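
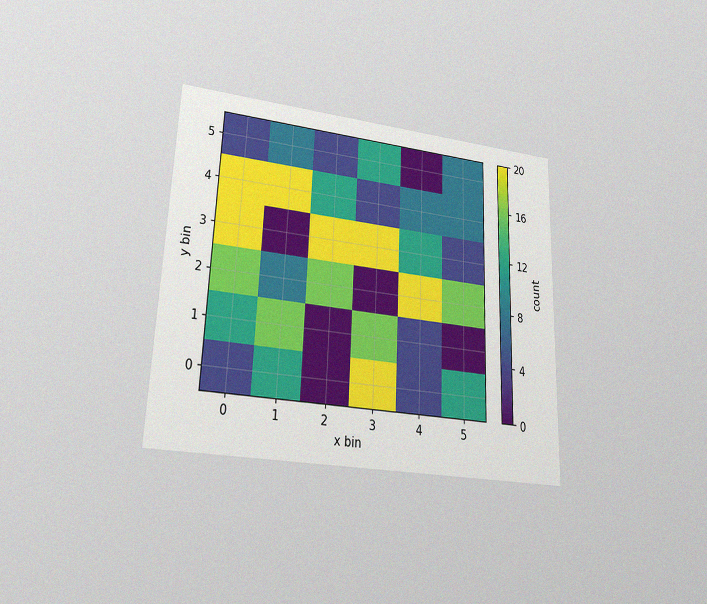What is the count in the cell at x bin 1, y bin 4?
The chart is tilted about 2° clockwise and viewed at a slight angle, with some photo noise. Matching the cell (1, 4) against the colorbar gives 20.

20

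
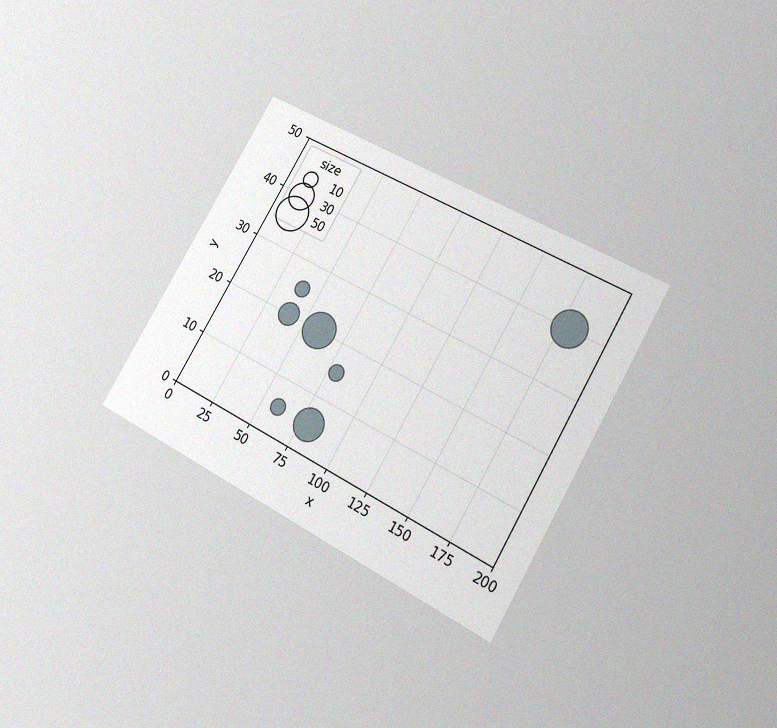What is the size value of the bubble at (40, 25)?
10

The chart is tilted about 31° clockwise and viewed at a slight angle, with some photo noise. Matching the bubble at (40, 25) against the size legend gives 10.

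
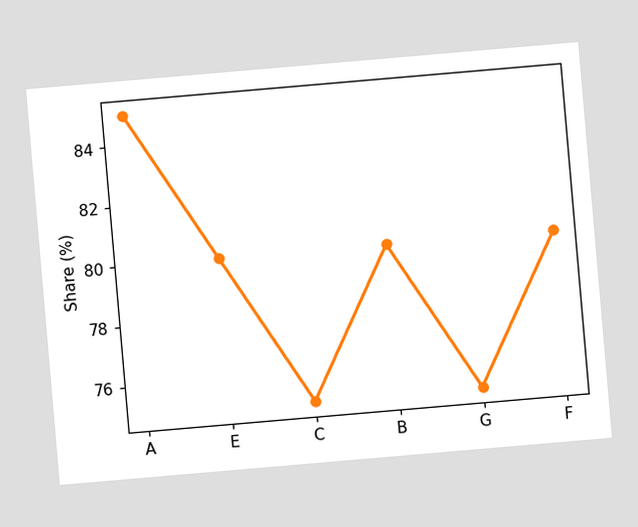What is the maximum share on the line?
The chart is tilted about 5° counter-clockwise. The highest point is at A, and reading across to the y-axis gives 85%.

85%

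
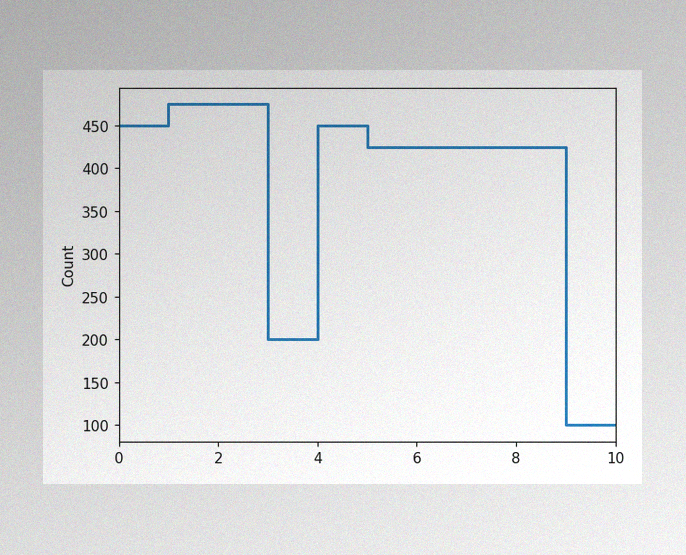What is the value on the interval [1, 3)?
475

The image has some photo noise and uneven lighting. On [1, 3) the step sits at 475.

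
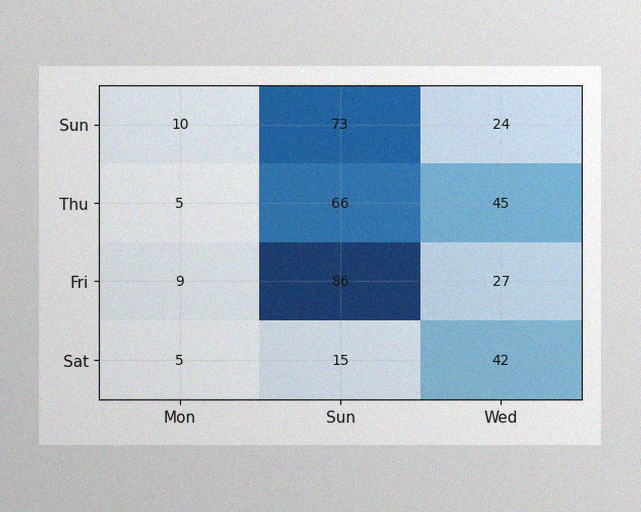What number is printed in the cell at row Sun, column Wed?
24

The image has some photo noise and uneven lighting. The (Sun, Wed) cell reads 24.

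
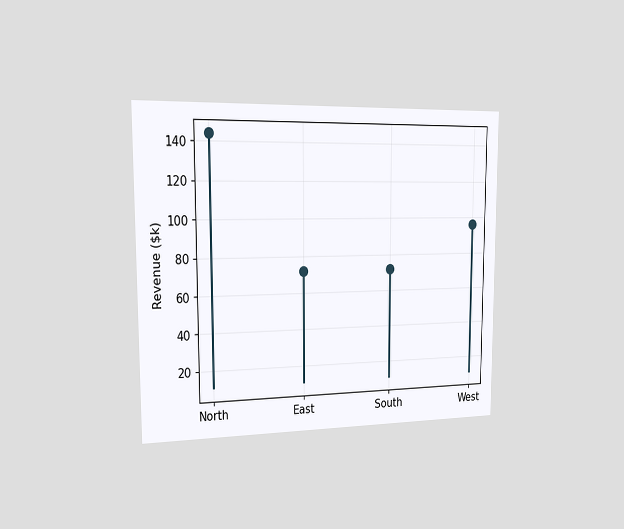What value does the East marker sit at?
$72k

The chart is viewed slightly from the left. The East marker sits at $72k.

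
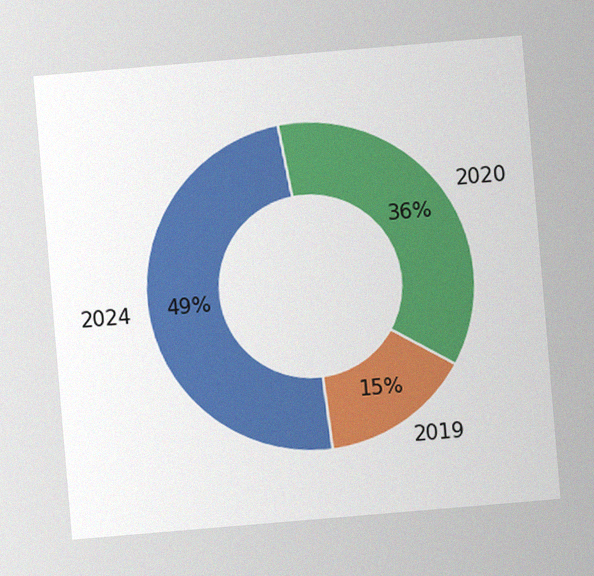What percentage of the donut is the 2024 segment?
49%

The chart is tilted about 5° counter-clockwise, with some photo noise. The 2024 segment takes up 49% of the ring.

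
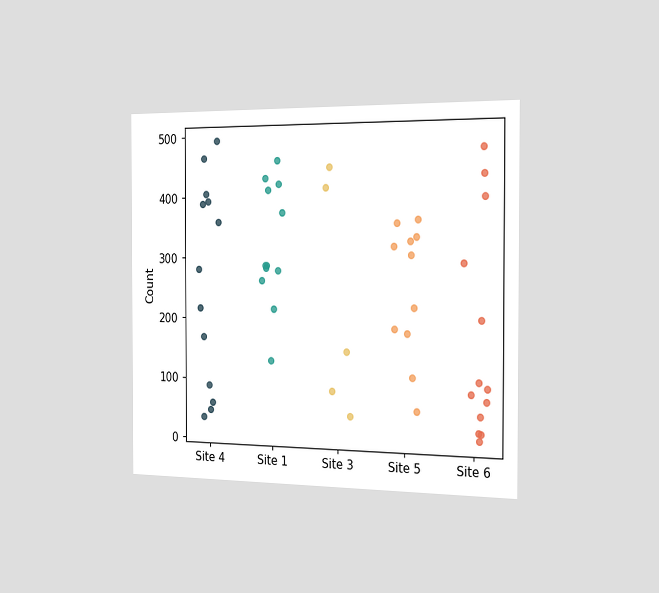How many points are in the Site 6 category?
The chart is viewed slightly from the right. Counting the markers in the Site 6 column gives 13.

13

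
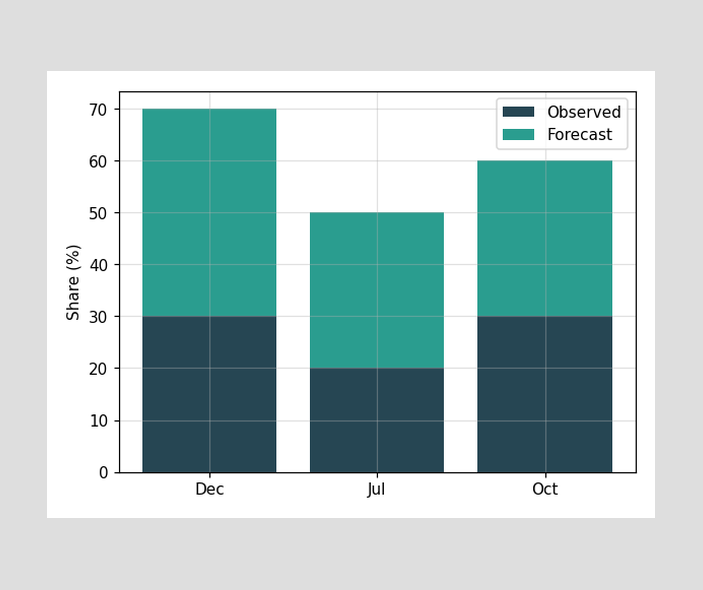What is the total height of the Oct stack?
60%

The Oct stack's top reaches 60% on the y-axis.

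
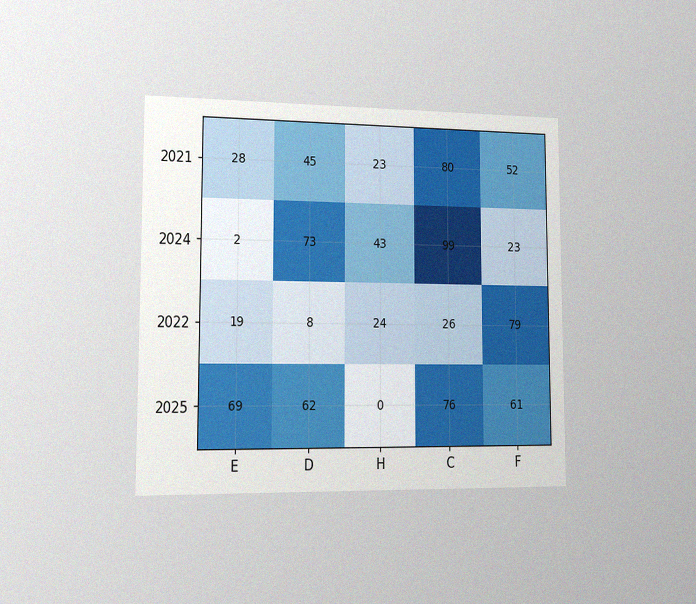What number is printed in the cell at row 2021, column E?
28

The chart is viewed slightly from the left, with some photo noise. The (2021, E) cell reads 28.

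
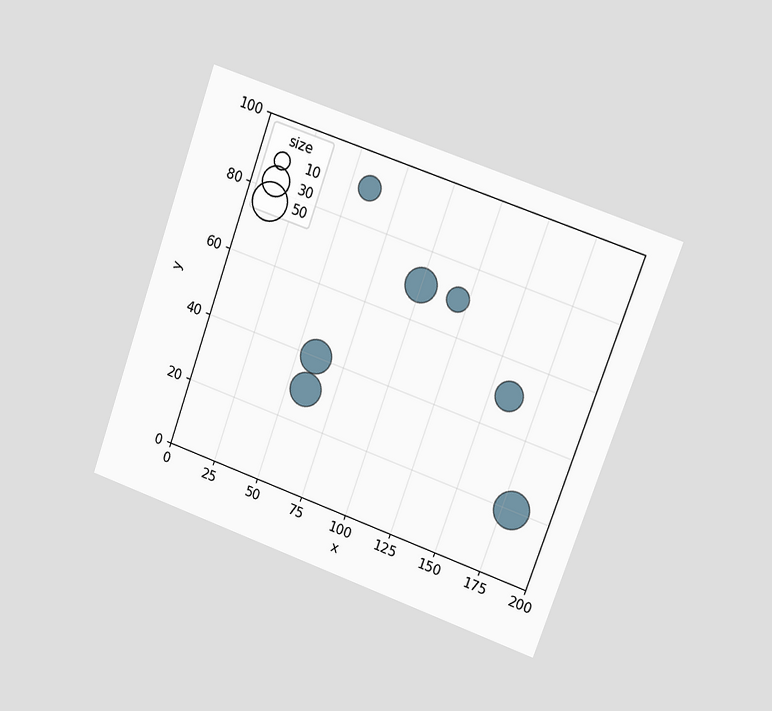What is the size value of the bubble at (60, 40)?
40

The chart is tilted about 20° clockwise and viewed at a slight angle. Matching the bubble at (60, 40) against the size legend gives 40.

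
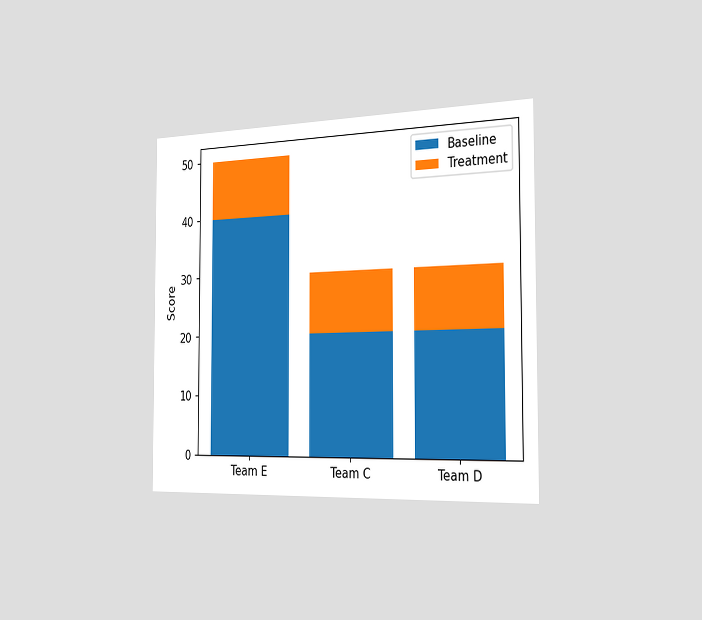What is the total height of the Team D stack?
The chart is viewed slightly from the right. The Team D stack's top reaches 30 on the y-axis.

30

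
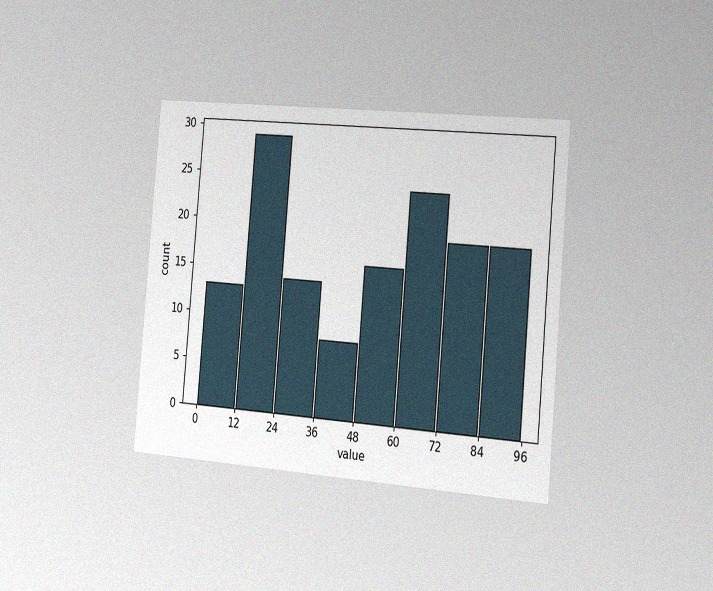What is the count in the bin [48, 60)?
The chart is tilted about 5° clockwise and viewed slightly from the right, with some photo noise. The [48, 60) bin has height 16.

16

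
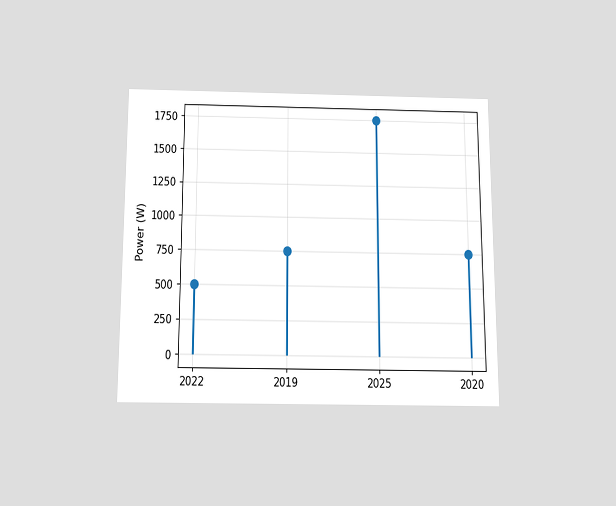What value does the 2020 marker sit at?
750W

The chart is viewed slightly from below. The 2020 marker sits at 750W.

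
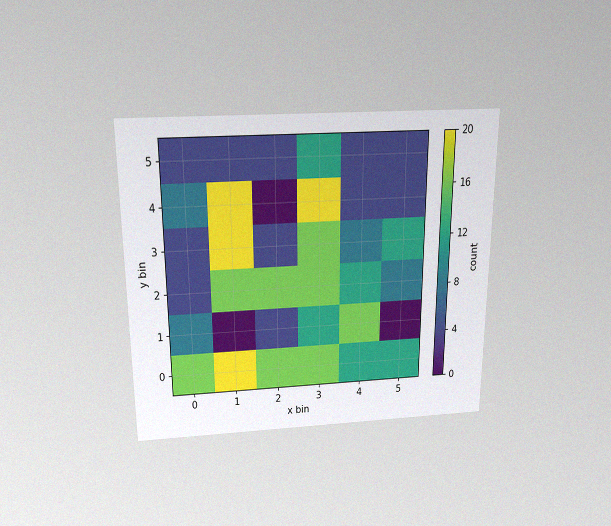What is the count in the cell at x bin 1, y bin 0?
20

The chart is viewed slightly from above, with some photo noise. Matching the cell (1, 0) against the colorbar gives 20.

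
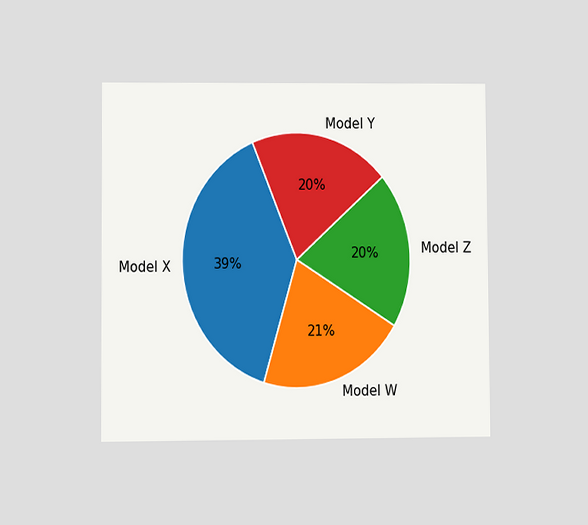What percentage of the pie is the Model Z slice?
The chart is viewed at a slight angle. The Model Z slice takes up 20% of the pie.

20%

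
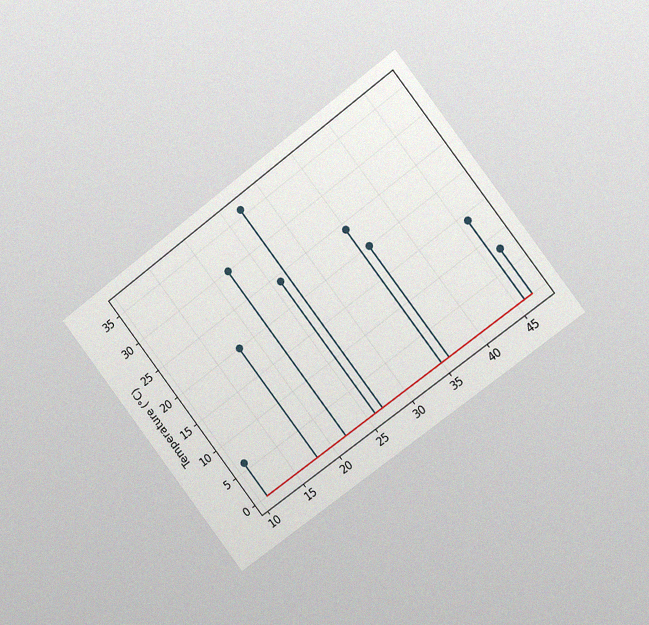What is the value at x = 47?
The chart is tilted about 37° counter-clockwise and viewed slightly from the right, with some photo noise. The stem at x=47 reaches 8°C.

8°C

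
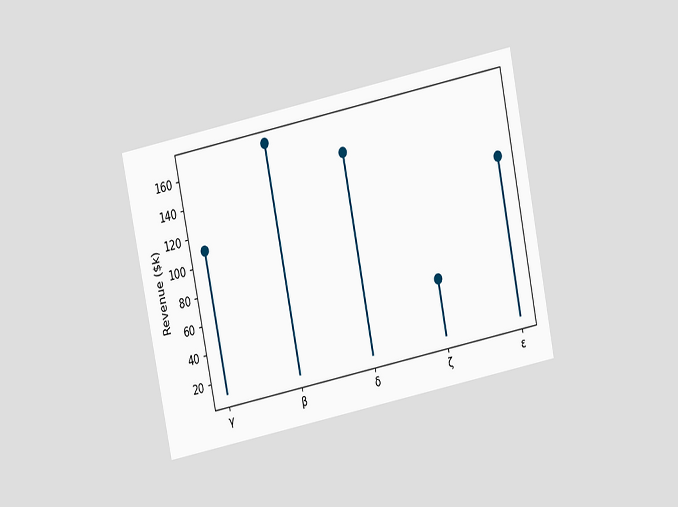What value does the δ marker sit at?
The chart is tilted about 11° counter-clockwise and viewed slightly from above. The δ marker sits at $150k.

$150k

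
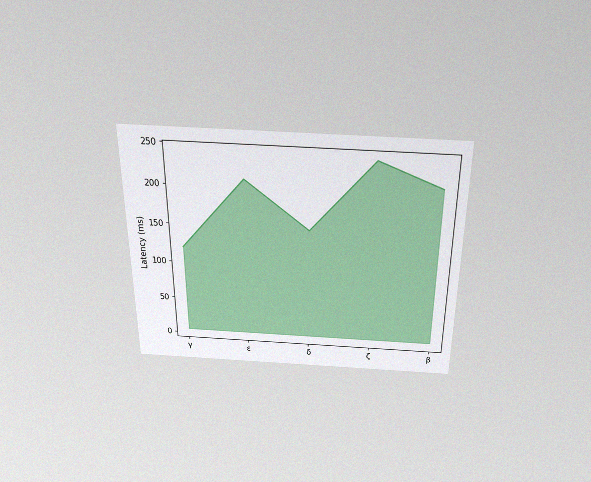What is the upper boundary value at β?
The chart is viewed slightly from above, with some photo noise. At β the upper boundary is at 210ms.

210ms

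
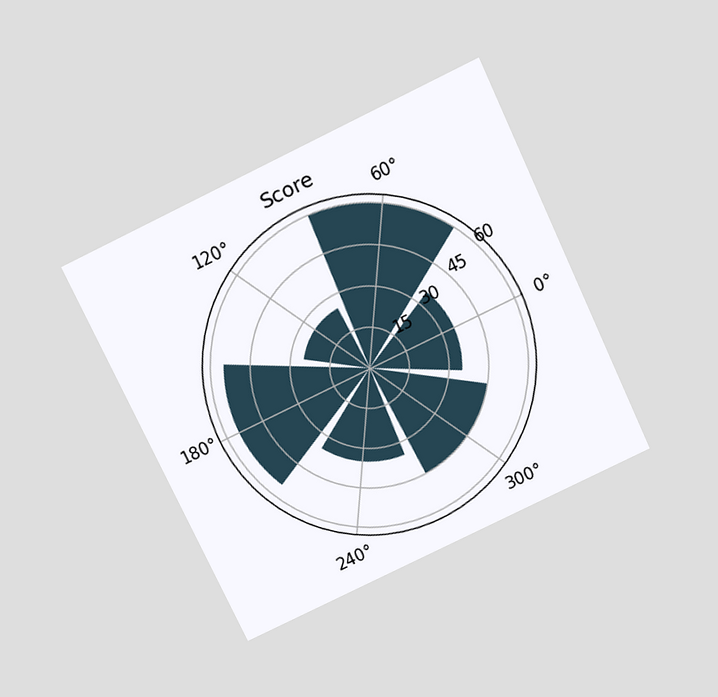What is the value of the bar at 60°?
60

The chart is tilted about 26° counter-clockwise and viewed slightly from above. The bar at 60° reaches 60 on the radial axis.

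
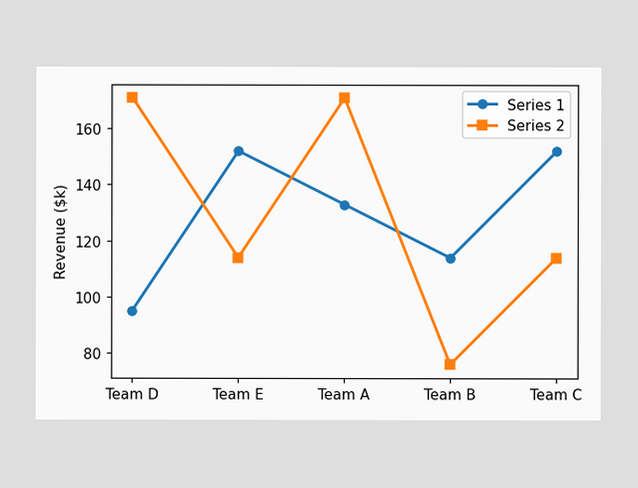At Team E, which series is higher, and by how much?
At Team E, Series 1 sits above the other line by $38k.

Series 1, by $38k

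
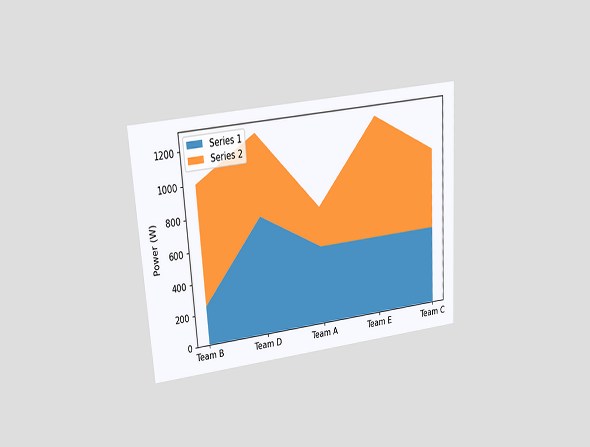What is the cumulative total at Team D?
1250W

The chart is tilted about 4° counter-clockwise and viewed slightly from above. The stacked total at Team D reaches 1250W.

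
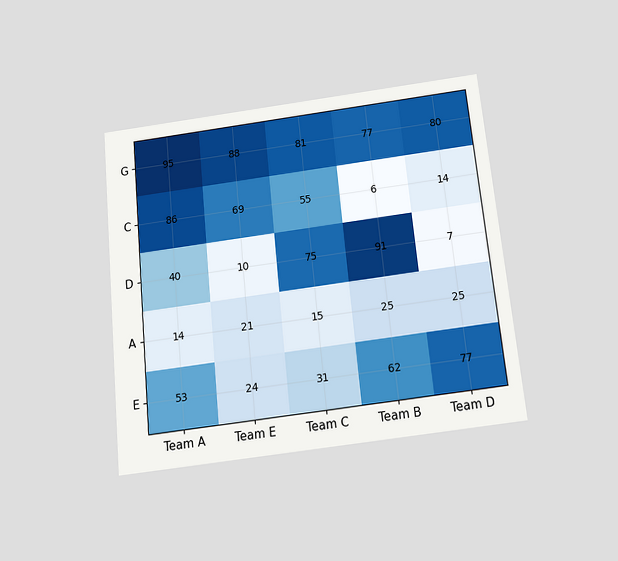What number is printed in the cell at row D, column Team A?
The chart is tilted about 6° counter-clockwise and viewed slightly from below. The (D, Team A) cell reads 40.

40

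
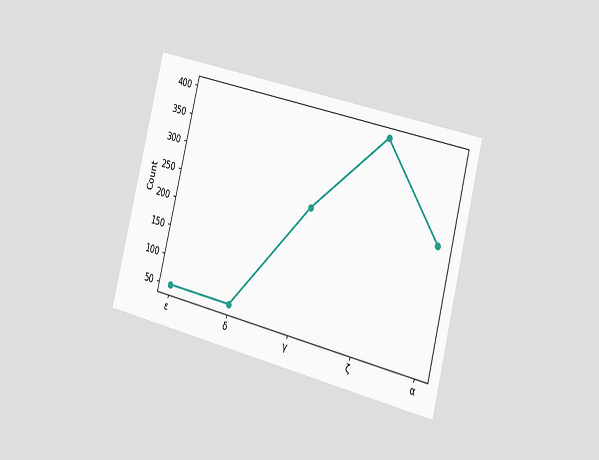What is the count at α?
The chart is tilted about 14° clockwise and viewed slightly from the right. At α, the line is at 250.

250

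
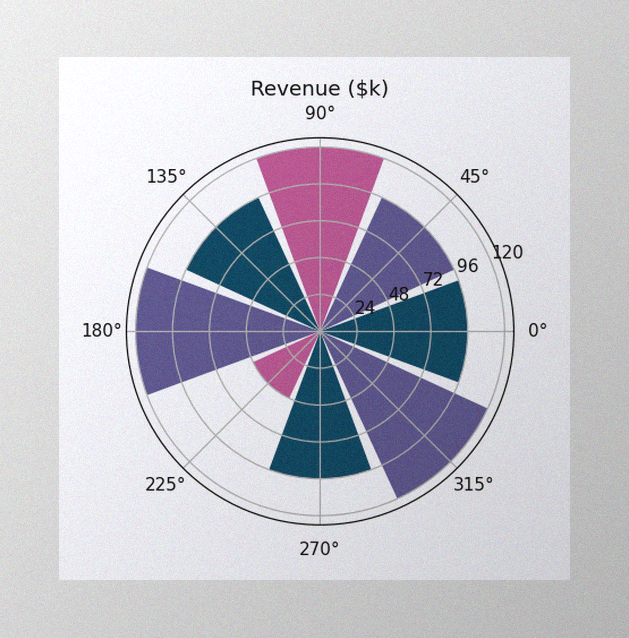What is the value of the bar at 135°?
$96k

The image has some photo noise and uneven lighting. The bar at 135° reaches $96k on the radial axis.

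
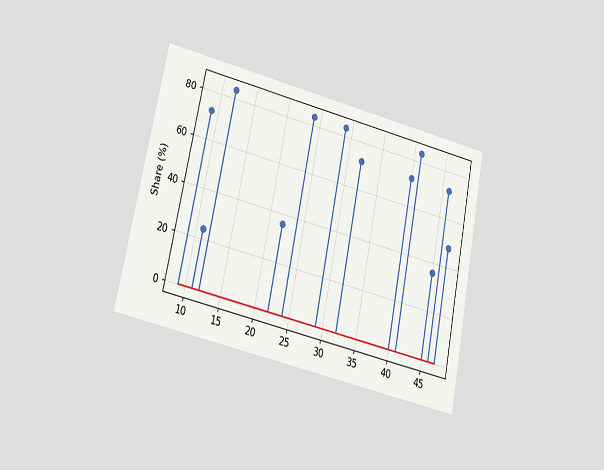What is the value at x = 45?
36%

The chart is tilted about 12° clockwise and viewed at a slight angle. The stem at x=45 reaches 36%.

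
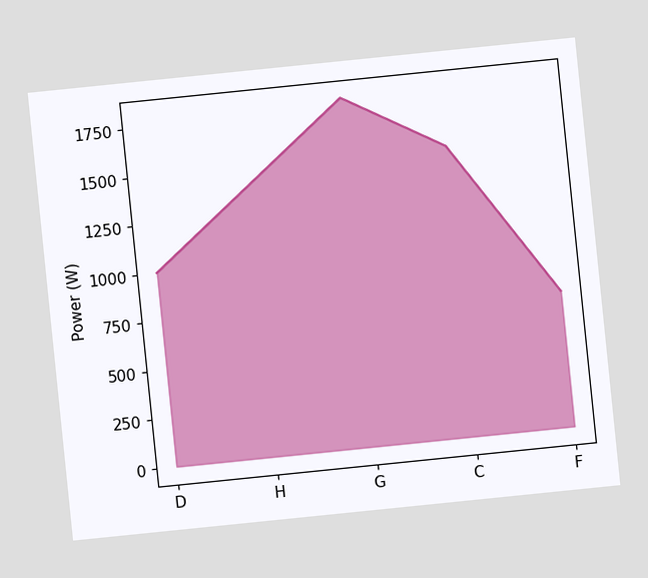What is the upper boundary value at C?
The chart is tilted about 6° counter-clockwise. At C the upper boundary is at 1500W.

1500W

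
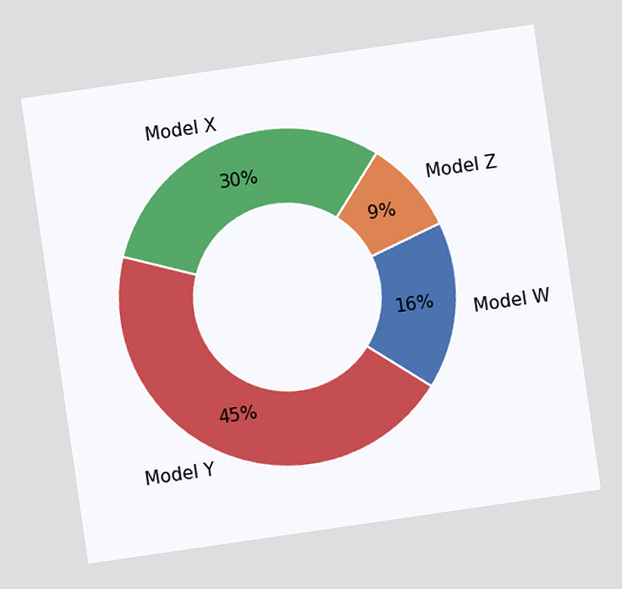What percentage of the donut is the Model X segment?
The chart is tilted about 8° counter-clockwise. The Model X segment takes up 30% of the ring.

30%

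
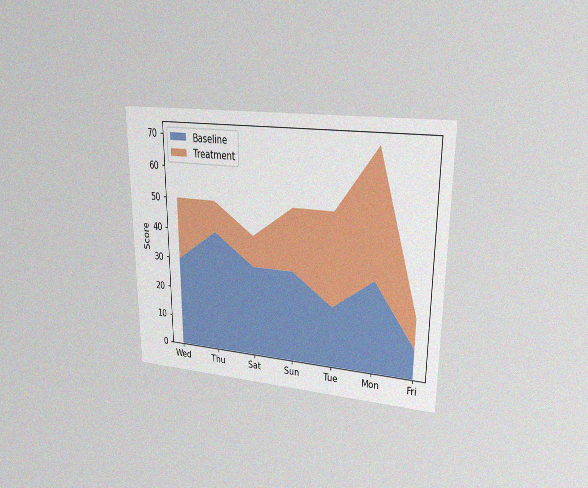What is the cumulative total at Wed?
The chart is viewed at a slight angle, with some photo noise. The stacked total at Wed reaches 50.

50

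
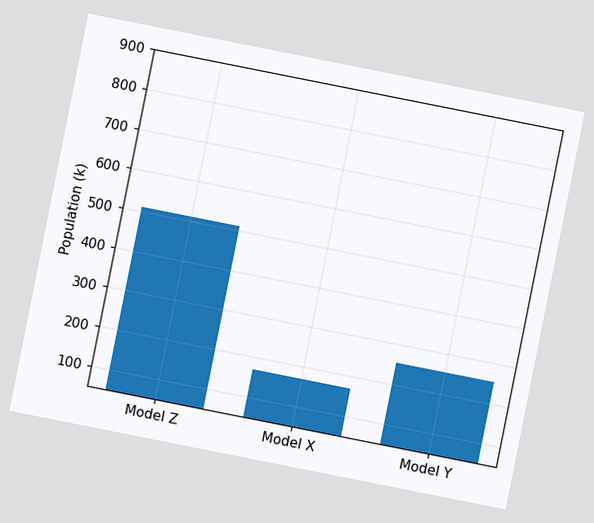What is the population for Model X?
The chart is tilted about 11° clockwise. Reading along the chart's y-axis, the Model X bar reaches 170k.

170k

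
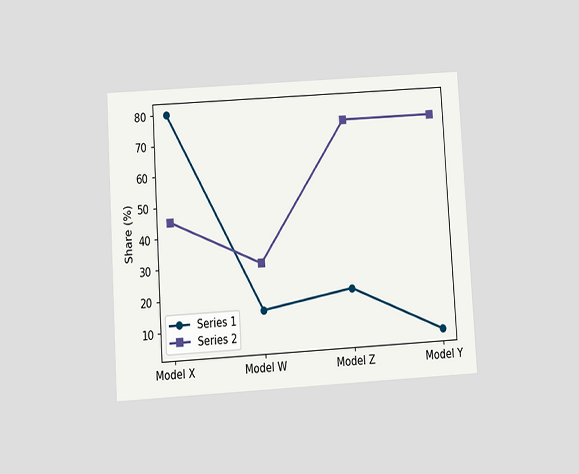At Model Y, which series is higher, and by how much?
Series 2, by 70%

The chart is tilted about 3° counter-clockwise and viewed at a slight angle. At Model Y, Series 2 sits above the other line by 70%.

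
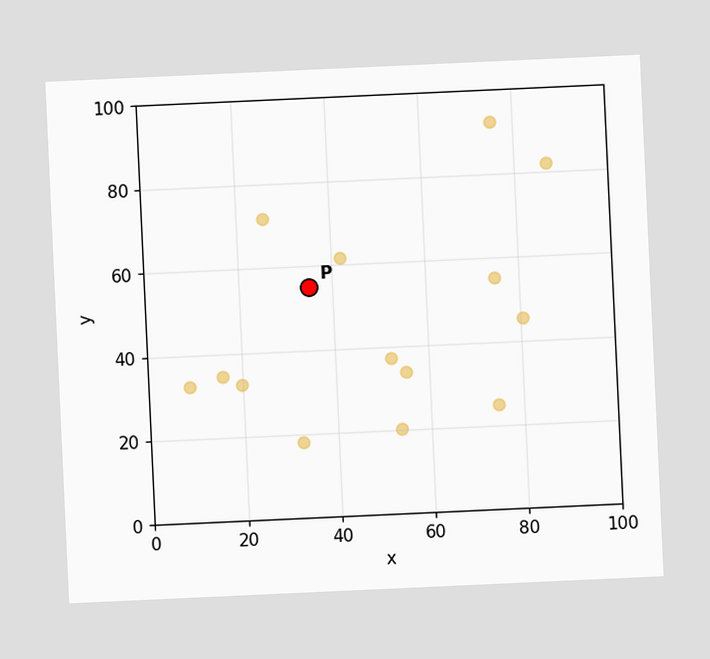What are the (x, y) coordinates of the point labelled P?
The chart is tilted about 3° counter-clockwise. Following the gridlines from P to each axis, P sits at (35, 55).

(35, 55)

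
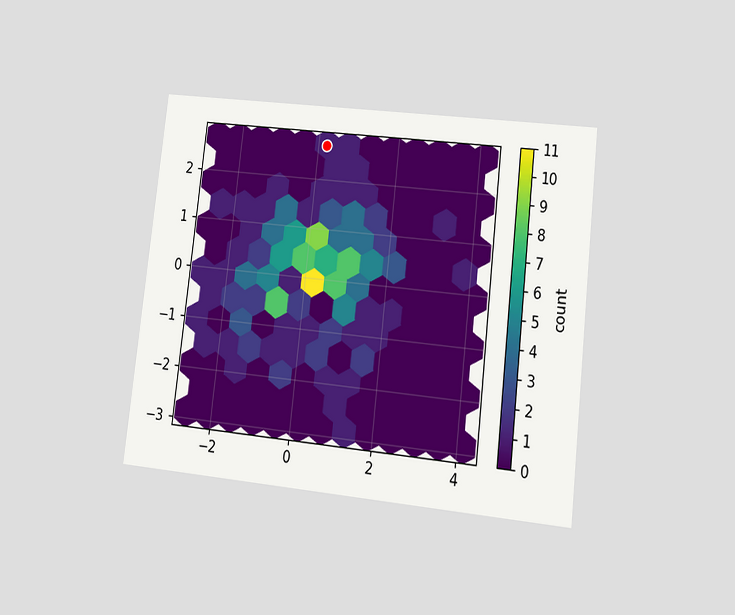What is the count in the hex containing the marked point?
1

The chart is tilted about 7° clockwise and viewed at a slight angle. The marked hex reads 1 on the colorbar.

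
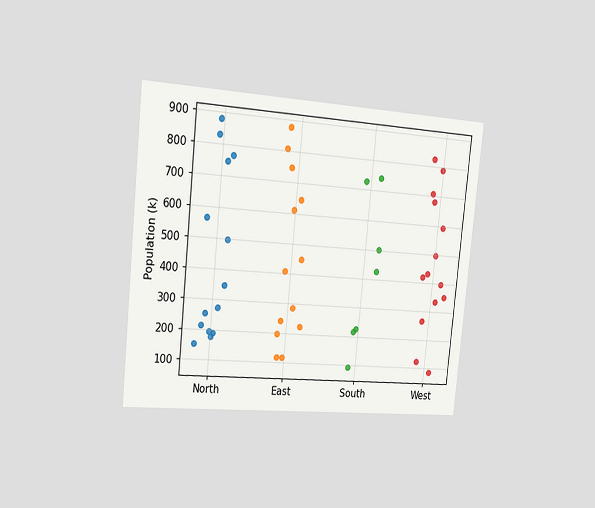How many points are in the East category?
13

The chart is tilted about 6° clockwise and viewed slightly from the left. Counting the markers in the East column gives 13.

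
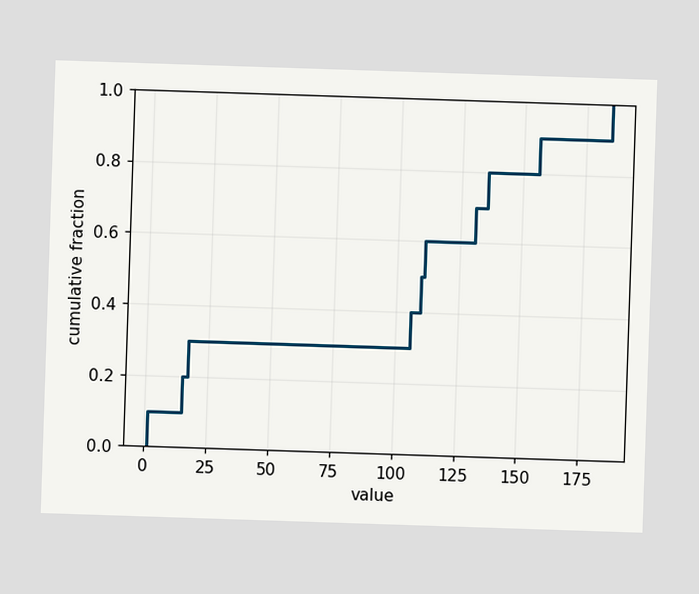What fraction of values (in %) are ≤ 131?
At x=131 the ECDF step is at 70%.

70%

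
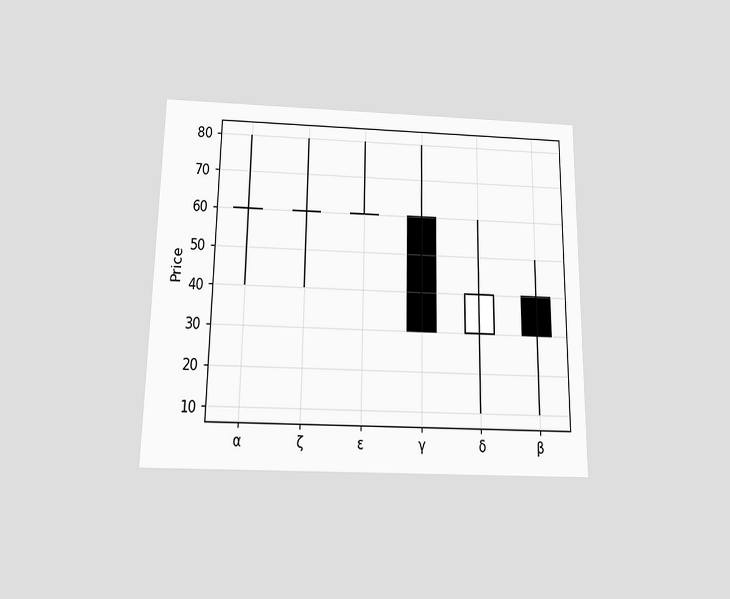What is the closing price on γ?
The chart is viewed slightly from below. The γ candle closes at 30.

30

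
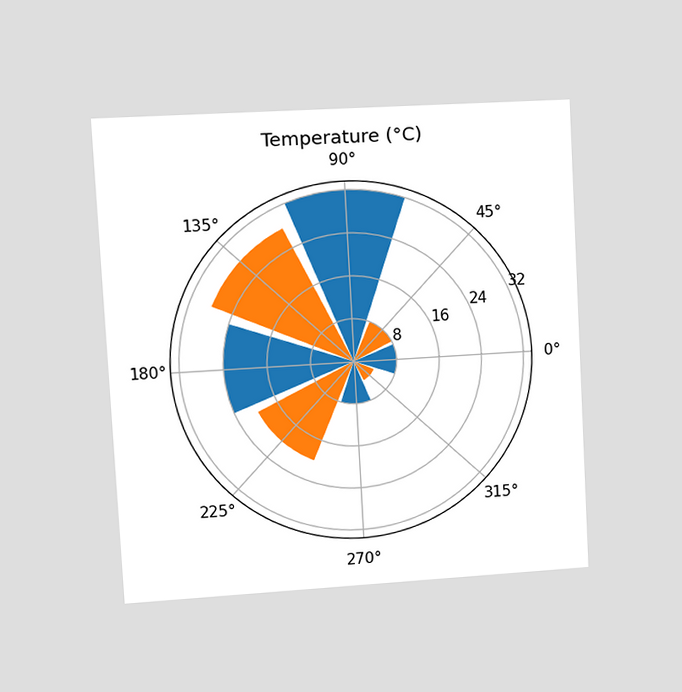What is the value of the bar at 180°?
24°C

The chart is tilted about 3° counter-clockwise and viewed at a slight angle. The bar at 180° reaches 24°C on the radial axis.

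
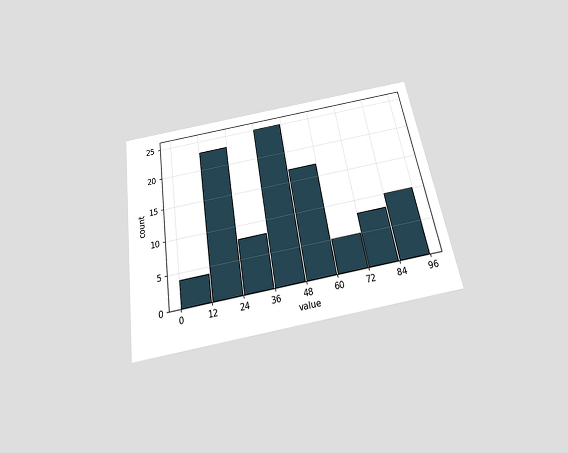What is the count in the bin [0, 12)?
The chart is tilted about 9° counter-clockwise and viewed slightly from below. The [0, 12) bin has height 4.

4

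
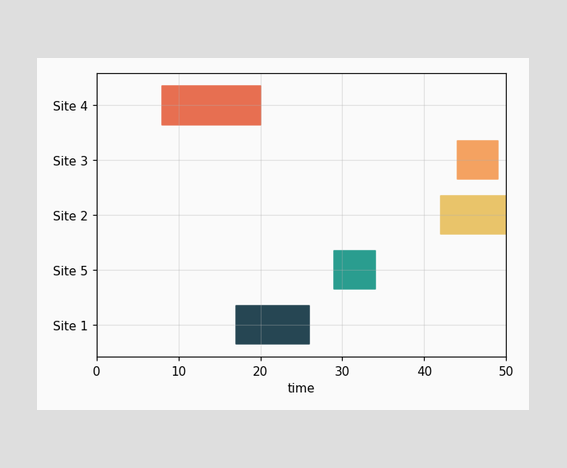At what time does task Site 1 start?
The Site 1 bar begins at t=17.

17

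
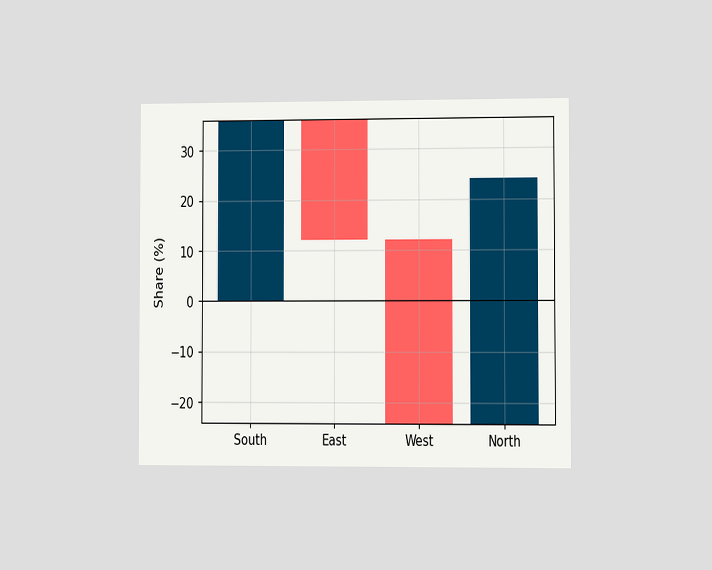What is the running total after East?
The chart is viewed slightly from the right. After East the running total reaches 12%.

12%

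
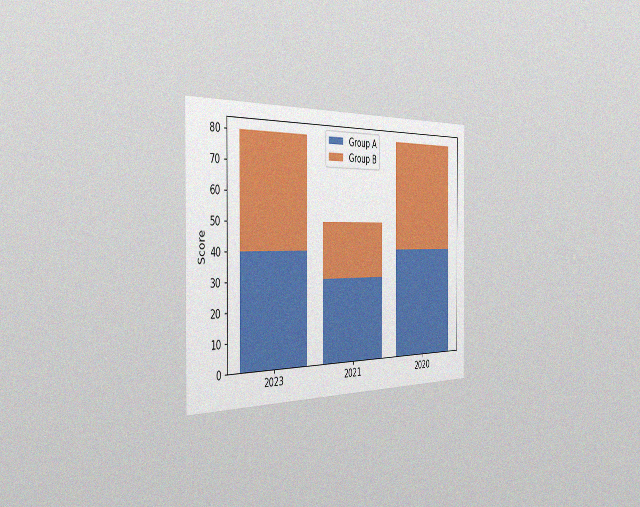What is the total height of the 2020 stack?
The chart is viewed slightly from the left, with some photo noise. The 2020 stack's top reaches 80 on the y-axis.

80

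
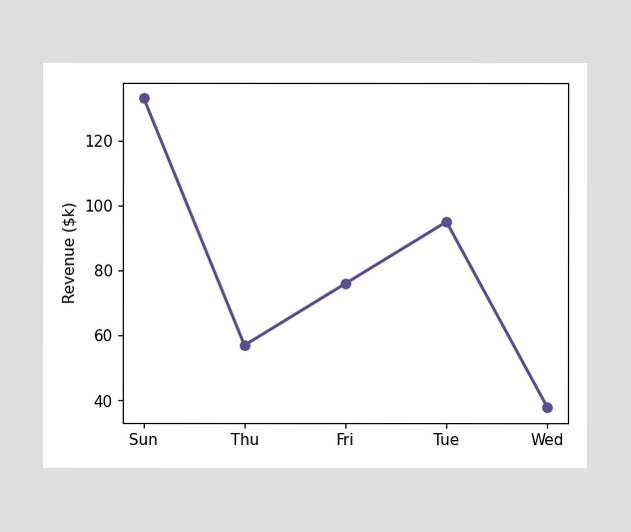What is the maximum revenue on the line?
$133k

The highest point is at Sun, and reading across to the y-axis gives $133k.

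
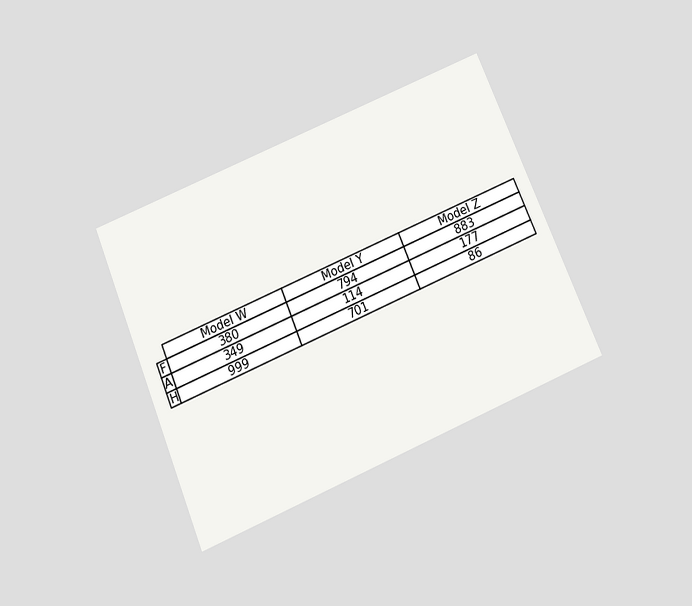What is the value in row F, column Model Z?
The chart is tilted about 23° counter-clockwise and viewed slightly from below. The (F, Model Z) cell reads 883.

883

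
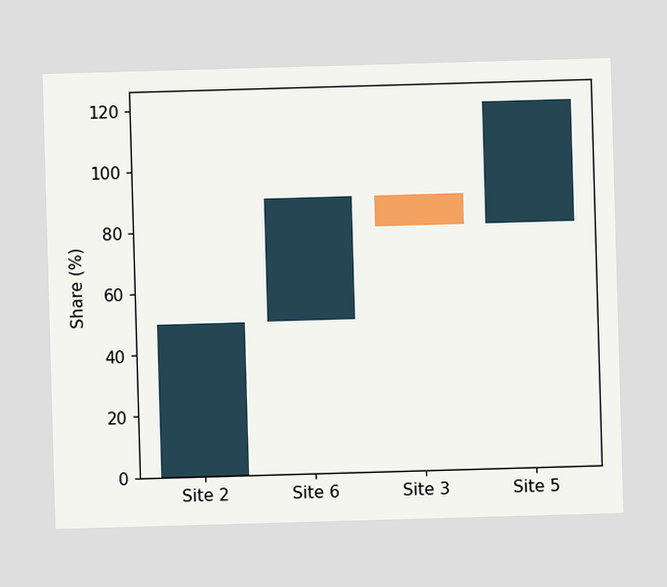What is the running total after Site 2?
After Site 2 the running total reaches 50%.

50%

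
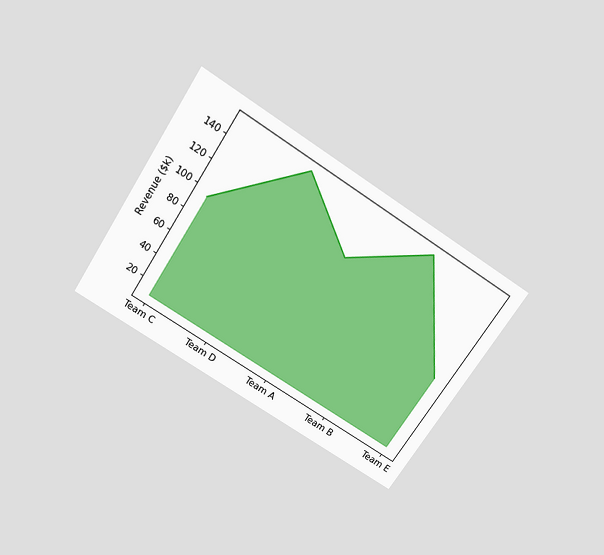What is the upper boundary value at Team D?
The chart is tilted about 33° clockwise and viewed slightly from above. At Team D the upper boundary is at $152k.

$152k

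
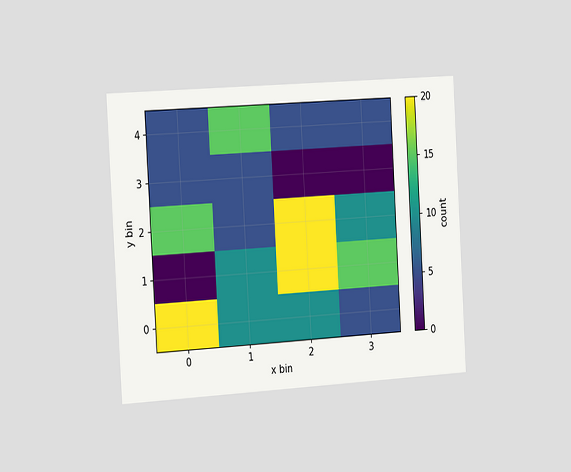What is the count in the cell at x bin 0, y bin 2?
The chart is tilted about 3° counter-clockwise and viewed slightly from the left. Matching the cell (0, 2) against the colorbar gives 15.

15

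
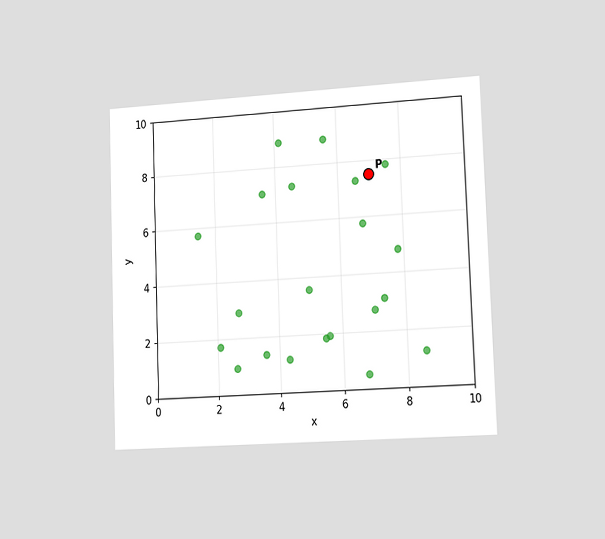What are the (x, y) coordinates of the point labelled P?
(7, 7.5)

The chart is tilted about 2° counter-clockwise and viewed slightly from the right. Following the gridlines from P to each axis, P sits at (7, 7.5).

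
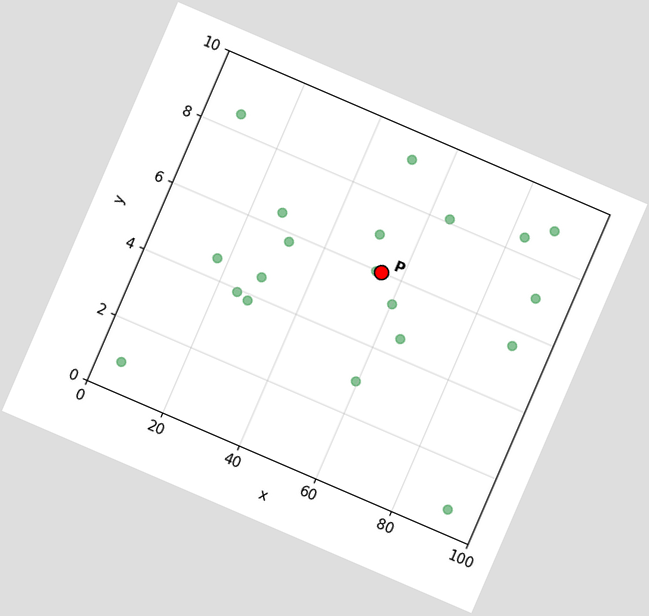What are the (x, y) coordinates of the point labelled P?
The chart is tilted about 23° clockwise. Following the gridlines from P to each axis, P sits at (55, 6).

(55, 6)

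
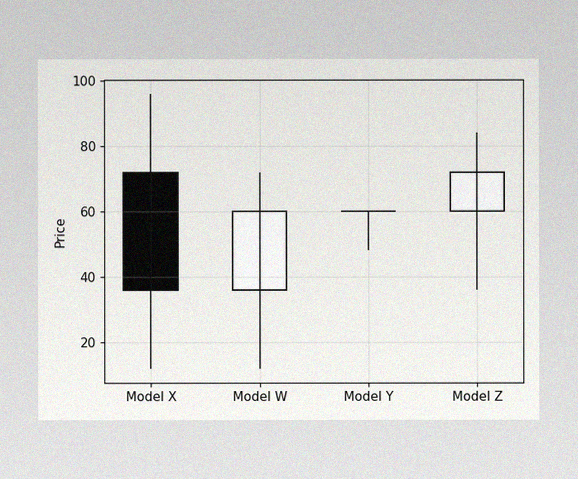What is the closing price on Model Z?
The image has some photo noise and uneven lighting. The Model Z candle closes at 72.

72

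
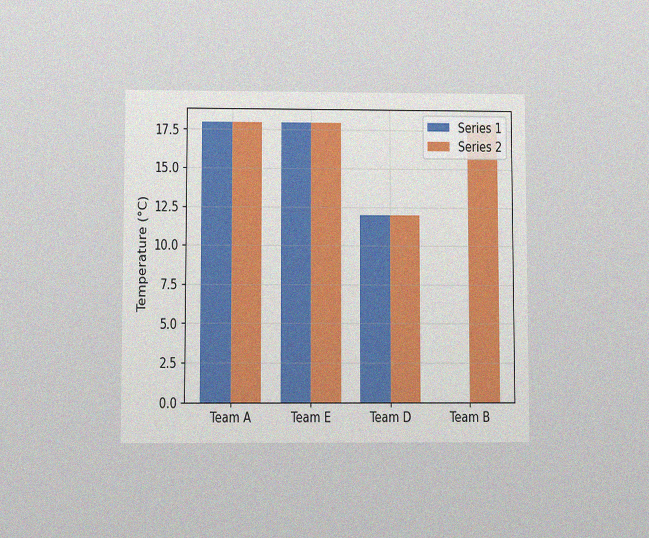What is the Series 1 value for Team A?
The chart is viewed at a slight angle, with some photo noise. The Series 1 bar at Team A reaches 18°C on the y-axis.

18°C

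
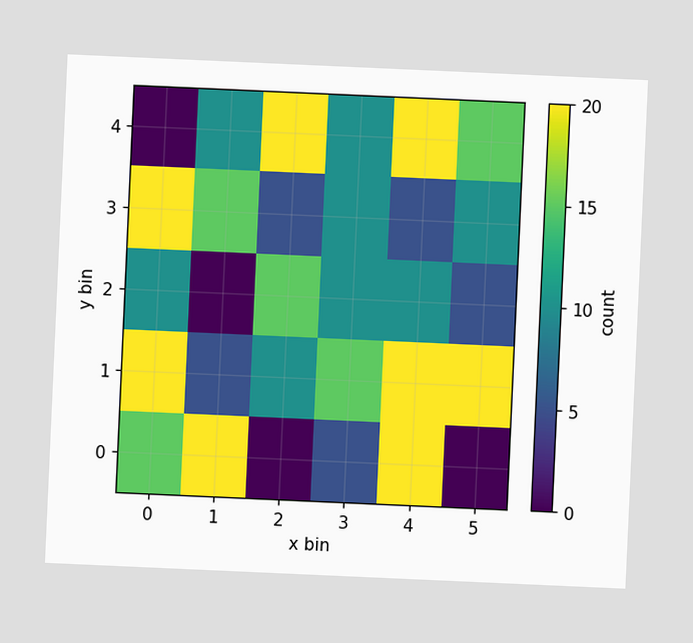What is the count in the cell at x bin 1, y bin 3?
The chart is tilted about 3° clockwise. Matching the cell (1, 3) against the colorbar gives 15.

15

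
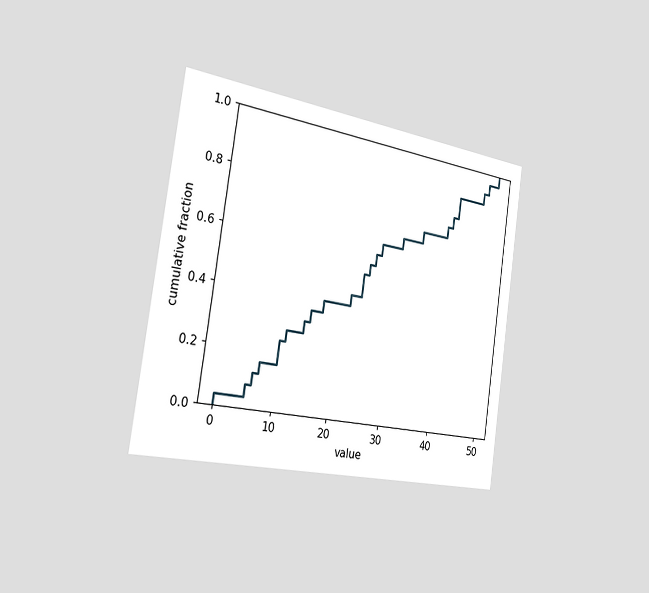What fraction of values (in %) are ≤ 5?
The chart is tilted about 8° clockwise and viewed slightly from the left. At x=5 the ECDF step is at 8%.

8%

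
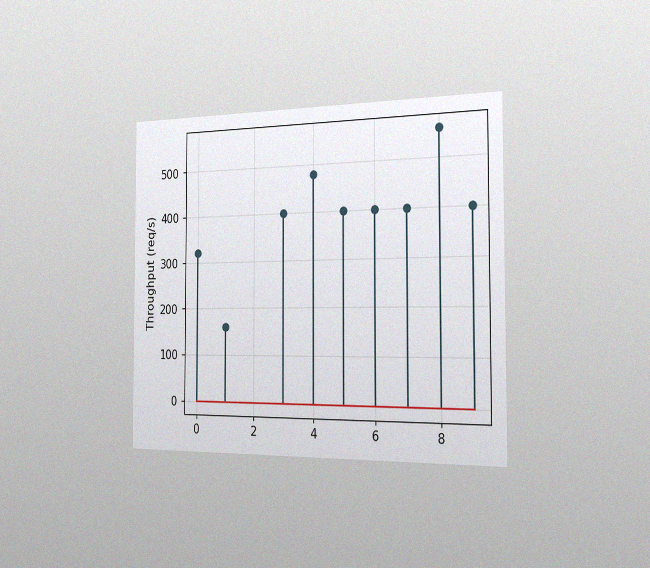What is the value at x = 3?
The chart is viewed slightly from the right, with some photo noise. The stem at x=3 reaches 400req/s.

400req/s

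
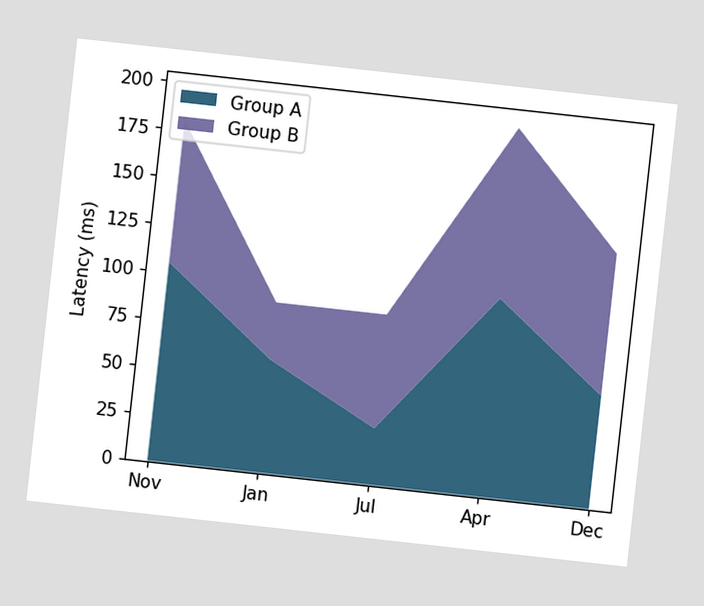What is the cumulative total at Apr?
195ms

The chart is tilted about 6° clockwise. The stacked total at Apr reaches 195ms.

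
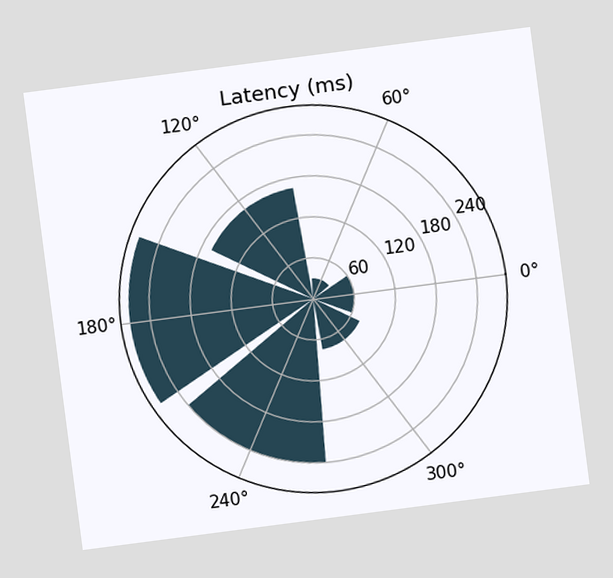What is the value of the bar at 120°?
165ms

The chart is tilted about 7° counter-clockwise. The bar at 120° reaches 165ms on the radial axis.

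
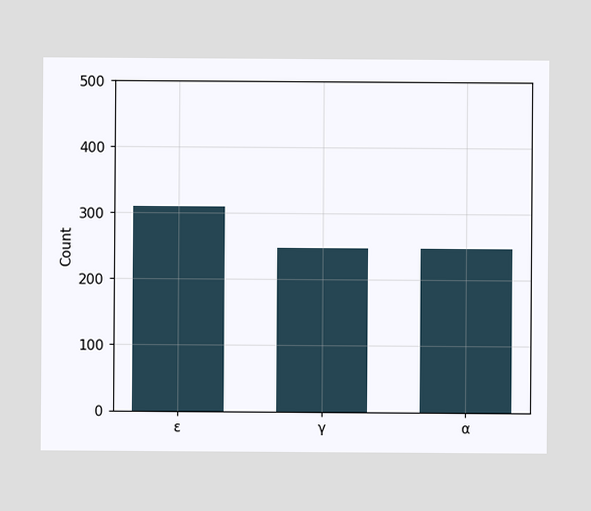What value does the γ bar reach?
248

Reading along the chart's y-axis, the γ bar reaches 248.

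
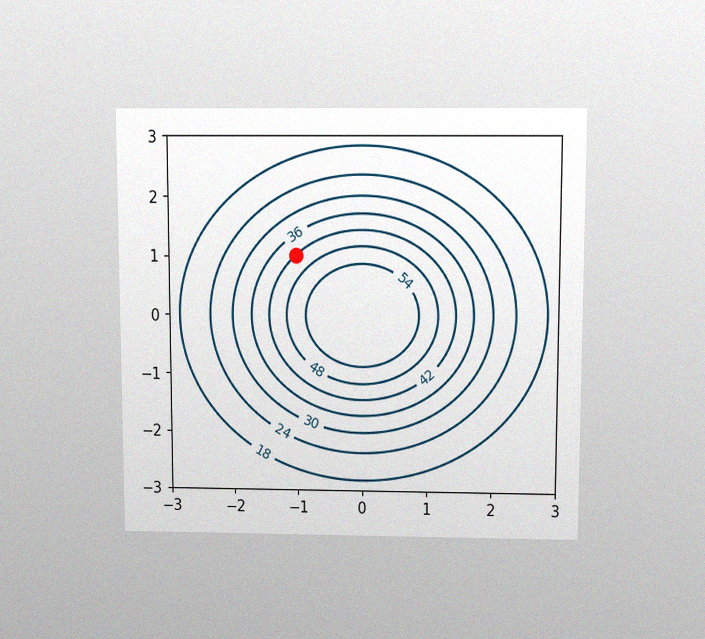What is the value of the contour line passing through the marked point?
42

The chart is viewed slightly from above, with some photo noise. The marked point sits on the contour labelled 42.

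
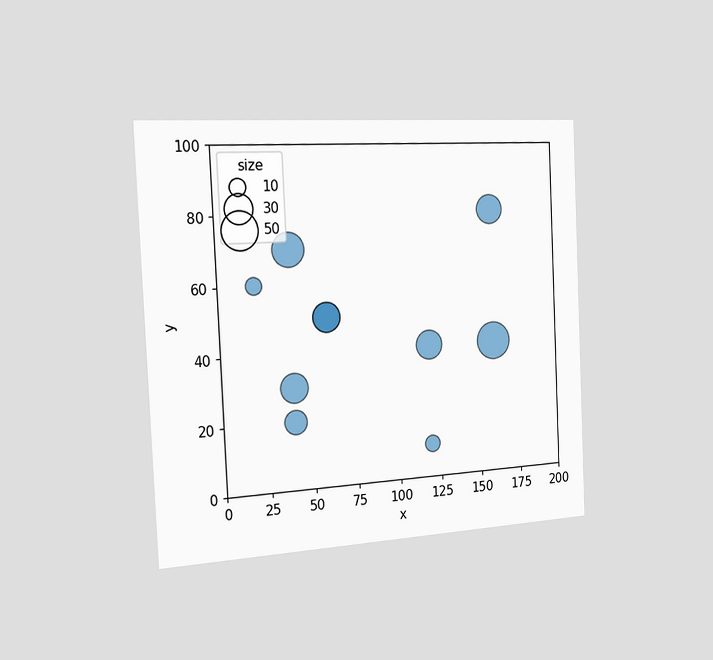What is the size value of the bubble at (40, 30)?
The chart is tilted about 3° counter-clockwise and viewed slightly from the left. Matching the bubble at (40, 30) against the size legend gives 30.

30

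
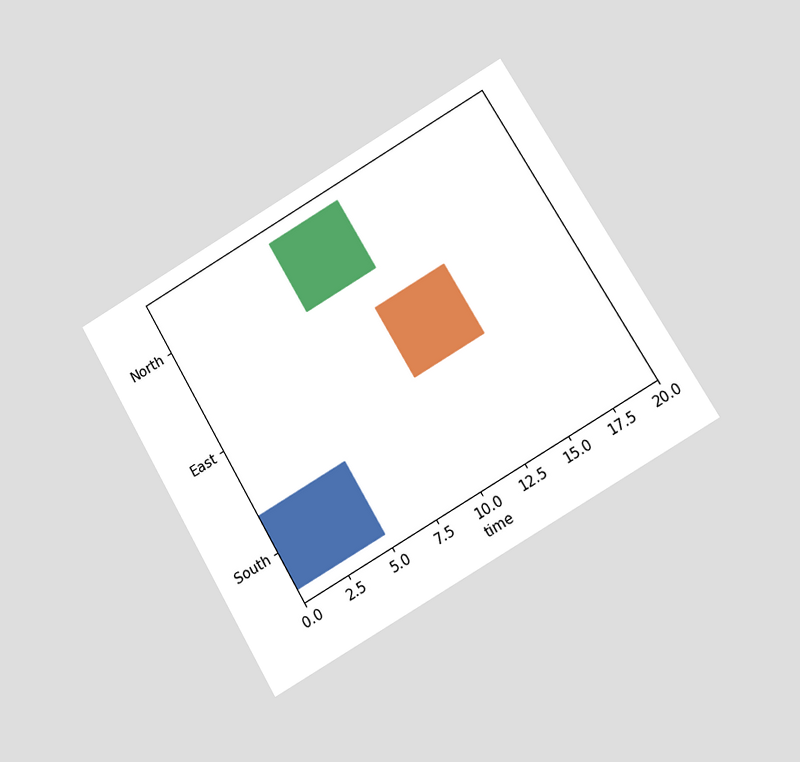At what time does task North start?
The chart is tilted about 30° counter-clockwise and viewed at a slight angle. The North bar begins at t=7.

7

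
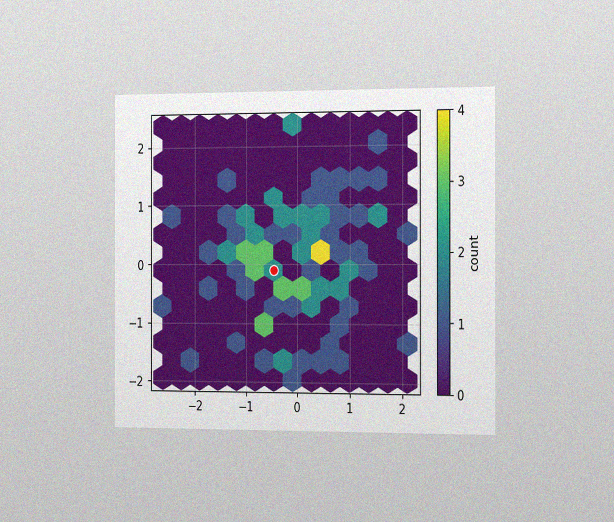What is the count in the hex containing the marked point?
2

The chart is viewed slightly from the right, with some photo noise. The marked hex reads 2 on the colorbar.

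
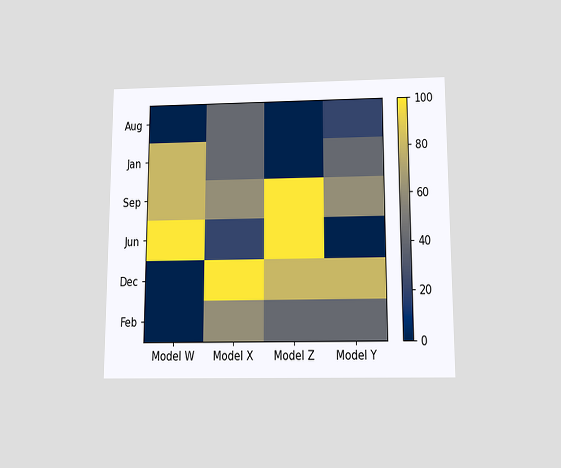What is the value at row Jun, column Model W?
The chart is viewed slightly from below. Matching cell (Jun, Model W) against the colorbar gives 100.

100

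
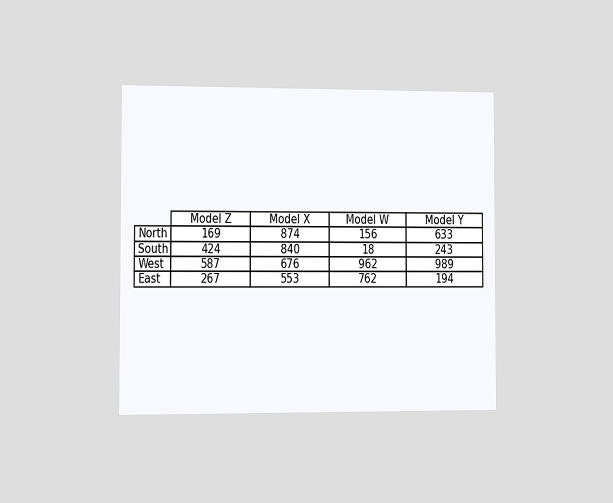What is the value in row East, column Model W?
The chart is viewed slightly from the left. The (East, Model W) cell reads 762.

762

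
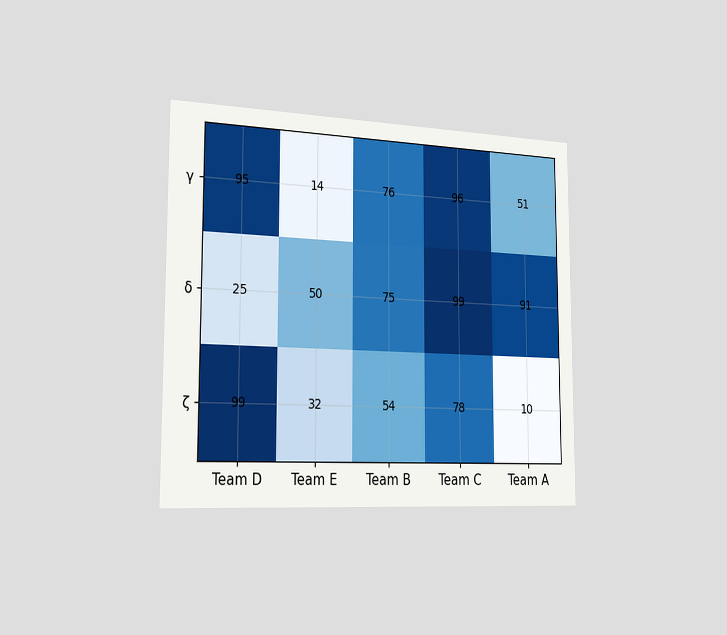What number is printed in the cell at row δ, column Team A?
The chart is viewed slightly from the left. The (δ, Team A) cell reads 91.

91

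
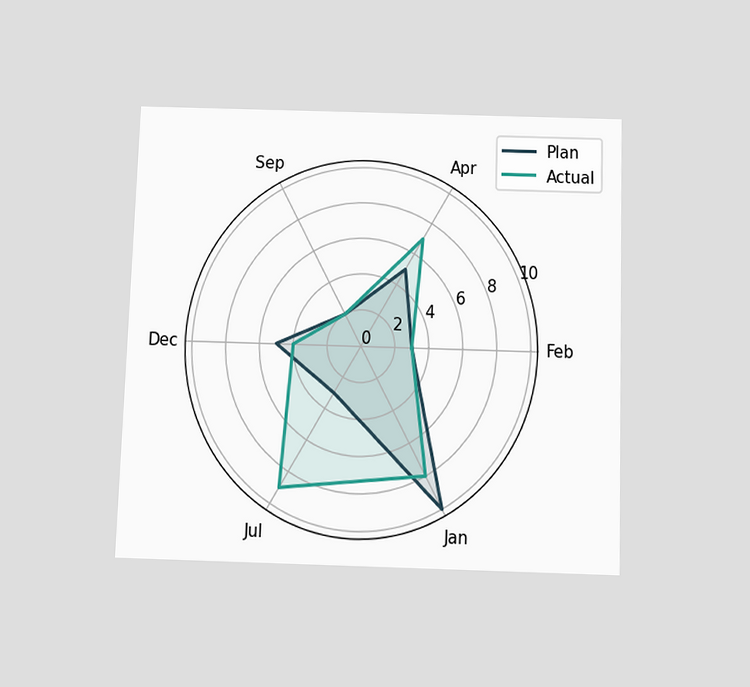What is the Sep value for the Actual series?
2

The chart is viewed slightly from below. On the Sep axis, Actual reaches 2.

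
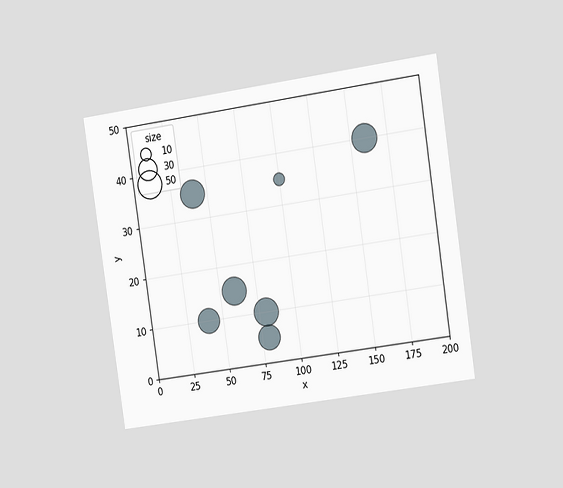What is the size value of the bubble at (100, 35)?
The chart is tilted about 8° counter-clockwise and viewed slightly from the right. Matching the bubble at (100, 35) against the size legend gives 10.

10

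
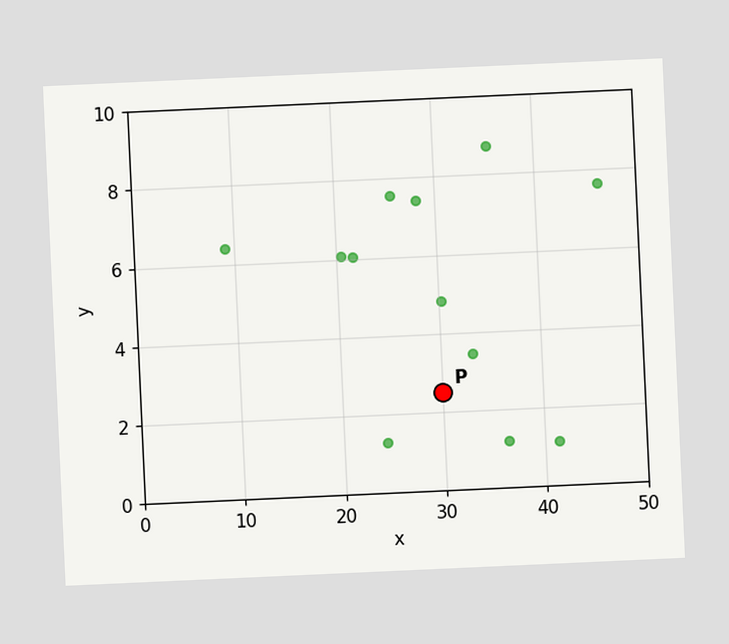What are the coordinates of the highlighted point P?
(30, 2.5)

The chart is tilted about 3° counter-clockwise. Following the gridlines from P to each axis, P sits at (30, 2.5).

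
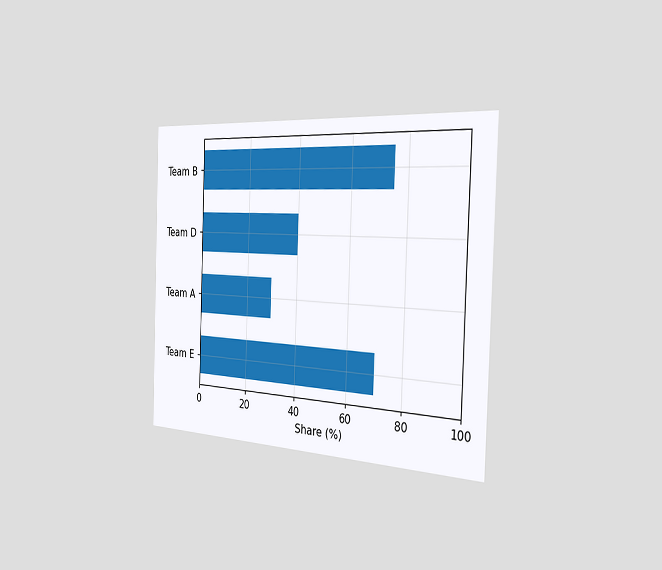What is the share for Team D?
The chart is tilted about 2° clockwise and viewed slightly from the right. Reading along the chart's x-axis, the Team D bar reaches 40%.

40%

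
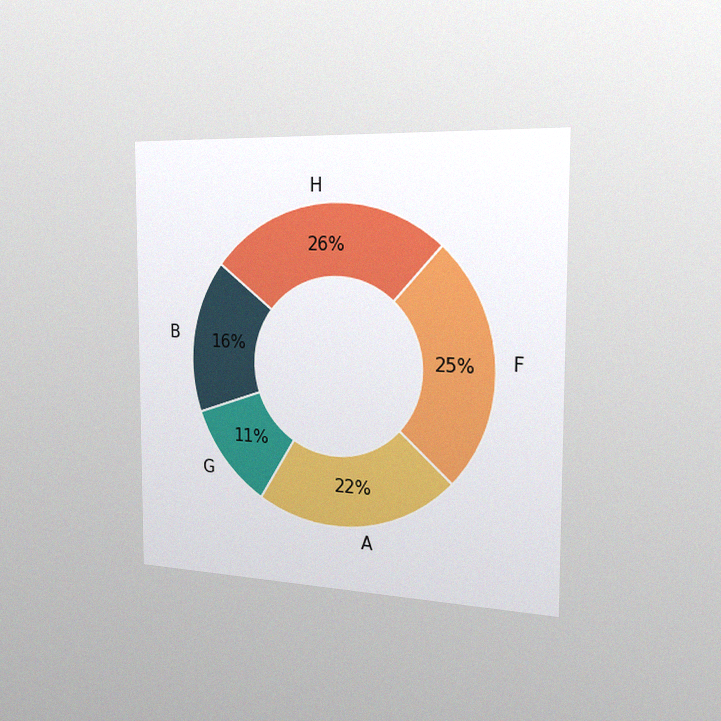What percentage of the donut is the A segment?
22%

The chart is viewed slightly from the right, with some photo noise. The A segment takes up 22% of the ring.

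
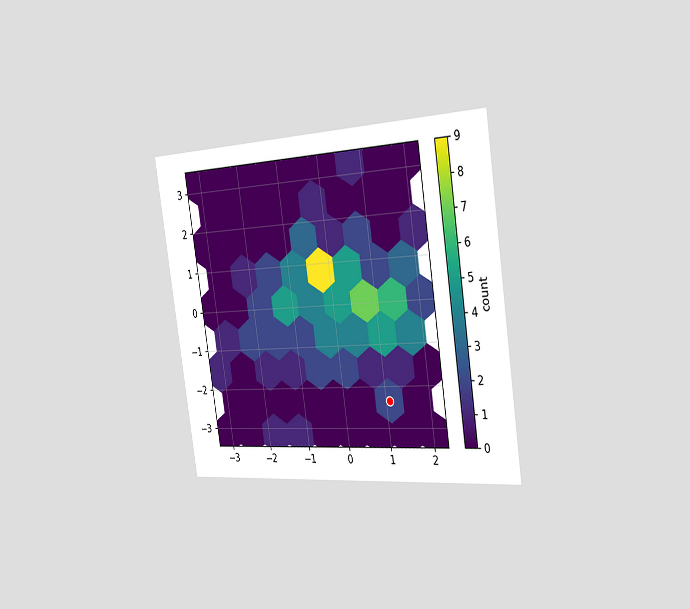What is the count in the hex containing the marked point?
2

The chart is tilted about 9° counter-clockwise and viewed slightly from the right. The marked hex reads 2 on the colorbar.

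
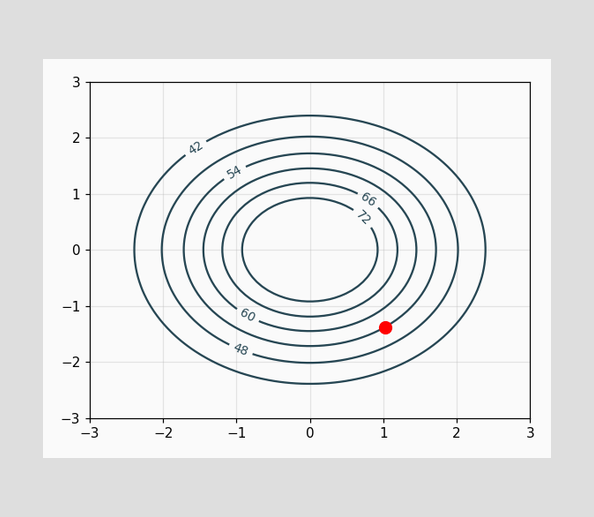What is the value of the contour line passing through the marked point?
54

The marked point sits on the contour labelled 54.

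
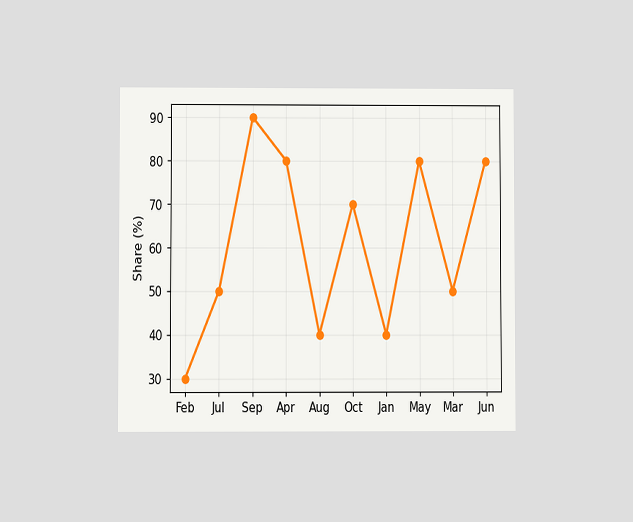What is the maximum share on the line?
90%

The chart is viewed at a slight angle. The highest point is at Sep, and reading across to the y-axis gives 90%.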